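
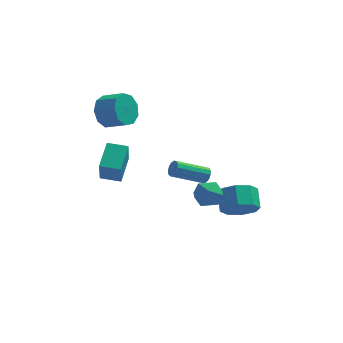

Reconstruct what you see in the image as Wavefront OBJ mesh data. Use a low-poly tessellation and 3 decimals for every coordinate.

v -4.46 -2.67 0.574
v -4.437 -3.298 1.914
v -4.153 -1.265 1.227
v -4.13 -1.892 2.567
v -3.43 -2.848 0.473
v -3.407 -3.475 1.813
v -3.123 -1.442 1.126
v -3.1 -2.07 2.466
v 0.657 -1.405 -0.708
v 1.405 -1.73 -0.985
v 0.075 -2.67 -0.795
v 0.823 -2.995 -1.072
v 0.747 -2.722 -0.258
v 1.107 -1.94 -0.204
v 0.373 -2.46 -1.576
v 0.733 -1.678 -1.522
v 1.23 -2.382 -1.521
v 1.461 -2.544 -0.707
v 0.019 -1.856 -1.073
v 0.25 -2.018 -0.259
v 0.619 3.559 -3.813
v 0.79 3.753 -3.374
v -0.907 3.296 -2.508
v -1.079 3.101 -2.947
v 0.661 3.969 -3.513
v -1.037 3.512 -2.647
v 0.519 4.054 -3.748
v -1.179 3.597 -2.882
v 0.408 3.982 -4.003
v -1.29 3.525 -3.137
v 0.364 3.776 -4.198
v -1.334 3.318 -3.332
v 0.401 3.5 -4.27
v -1.297 3.043 -3.405
v 0.508 3.243 -4.198
v -1.19 2.786 -3.332
v 0.649 3.086 -4.003
v -1.049 2.629 -3.137
v 0.781 3.08 -3.748
v -0.917 2.622 -2.882
v 0.862 3.225 -3.514
v -0.836 2.767 -2.648
v 0.865 3.476 -3.374
v -0.833 3.019 -2.508
v -4.446 3.156 1.349
v -3.876 3.556 0.618
v -2.823 3.045 1.16
v -3.394 2.644 1.891
v -3.931 4 1.145
v -2.878 3.488 1.687
v -4.227 4.049 1.767
v -3.174 3.537 2.309
v -4.626 3.68 2.194
v -3.573 3.168 2.735
v -4.941 3.066 2.225
v -3.888 2.554 2.767
v -5.024 2.494 1.847
v -3.971 1.982 2.388
v -4.837 2.232 1.235
v -3.784 1.72 1.777
v -4.467 2.402 0.677
v -3.415 1.89 1.219
v -4.088 2.925 0.434
v -3.035 2.413 0.975
v 2.305 -1.564 -2.53
v 3.293 -1.558 -2.374
v 3.182 -0.55 -1.714
v 2.195 -0.556 -1.87
v 3.093 -1.169 -3.002
v 2.983 -0.161 -2.342
v 2.432 -1.011 -3.353
v 2.322 -0.003 -2.694
v 1.697 -1.177 -3.223
v 1.586 -0.169 -2.563
v 1.318 -1.57 -2.686
v 1.207 -0.562 -2.026
v 1.517 -1.959 -2.058
v 1.407 -0.951 -1.398
v 2.178 -2.117 -1.706
v 2.068 -1.109 -1.047
v 2.914 -1.951 -1.837
v 2.803 -0.943 -1.177
f 2 4 1
f 5 2 1
f 1 4 3
f 3 5 1
f 2 8 4
f 6 2 5
f 6 8 2
f 4 8 3
f 7 5 3
f 3 8 7
f 7 6 5
f 8 6 7
f 9 20 14
f 9 14 10
f 9 10 16
f 9 16 19
f 9 19 20
f 10 14 18
f 14 20 13
f 20 19 11
f 19 16 15
f 16 10 17
f 12 18 13
f 12 13 11
f 12 11 15
f 12 15 17
f 12 17 18
f 13 18 14
f 11 13 20
f 15 11 19
f 17 15 16
f 18 17 10
f 22 21 25
f 22 25 23
f 23 25 26
f 23 26 24
f 25 21 27
f 25 27 26
f 26 27 28
f 26 28 24
f 27 21 29
f 27 29 28
f 28 29 30
f 28 30 24
f 29 21 31
f 29 31 30
f 30 31 32
f 30 32 24
f 31 21 33
f 31 33 32
f 32 33 34
f 32 34 24
f 33 21 35
f 33 35 34
f 34 35 36
f 34 36 24
f 35 21 37
f 35 37 36
f 36 37 38
f 36 38 24
f 37 21 39
f 37 39 38
f 38 39 40
f 38 40 24
f 39 21 41
f 39 41 40
f 40 41 42
f 40 42 24
f 41 21 43
f 41 43 42
f 42 43 44
f 42 44 24
f 43 21 22
f 43 22 44
f 44 22 23
f 44 23 24
f 46 45 49
f 46 49 47
f 47 49 50
f 47 50 48
f 49 45 51
f 49 51 50
f 50 51 52
f 50 52 48
f 51 45 53
f 51 53 52
f 52 53 54
f 52 54 48
f 53 45 55
f 53 55 54
f 54 55 56
f 54 56 48
f 55 45 57
f 55 57 56
f 56 57 58
f 56 58 48
f 57 45 59
f 57 59 58
f 58 59 60
f 58 60 48
f 59 45 61
f 59 61 60
f 60 61 62
f 60 62 48
f 61 45 63
f 61 63 62
f 62 63 64
f 62 64 48
f 63 45 46
f 63 46 64
f 64 46 47
f 64 47 48
f 66 65 69
f 66 69 67
f 67 69 70
f 67 70 68
f 69 65 71
f 69 71 70
f 70 71 72
f 70 72 68
f 71 65 73
f 71 73 72
f 72 73 74
f 72 74 68
f 73 65 75
f 73 75 74
f 74 75 76
f 74 76 68
f 75 65 77
f 75 77 76
f 76 77 78
f 76 78 68
f 77 65 79
f 77 79 78
f 78 79 80
f 78 80 68
f 79 65 81
f 79 81 80
f 80 81 82
f 80 82 68
f 81 65 66
f 81 66 82
f 82 66 67
f 82 67 68



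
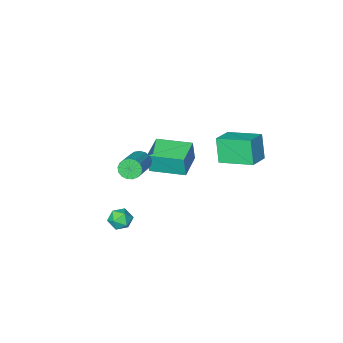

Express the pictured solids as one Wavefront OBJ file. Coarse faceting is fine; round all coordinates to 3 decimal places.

v 0.817 -0.258 -0.991
v 1.194 -0.195 -0.555
v 0.043 -1.042 -0.209
v 0.952 0.068 -0.53
v 0.658 0.206 -0.682
v 0.425 0.168 -0.951
v 0.341 -0.034 -1.236
v 0.439 -0.321 -1.427
v 0.682 -0.584 -1.451
v 0.975 -0.723 -1.3
v 1.208 -0.684 -1.03
v 1.292 -0.482 -0.745
v 3.197 1.363 -2.243
v 3.745 1.69 -2.313
v 3.715 0.47 -2.347
v 4.263 0.797 -2.417
v 3.965 0.788 -1.849
v 3.644 1.339 -1.785
v 3.816 0.821 -2.875
v 3.495 1.372 -2.811
v 4.127 1.354 -2.703
v 4.219 1.334 -2.069
v 3.241 0.826 -2.591
v 3.333 0.806 -1.957
v -1.821 1.611 0.162
v -1.986 1.092 1.441
v -2.769 3.023 0.612
v -2.935 2.505 1.891
v -0.845 2.155 0.509
v -1.011 1.637 1.788
v -1.794 3.568 0.959
v -1.959 3.049 2.238
v 3.175 1.967 2.26
v 3.53 1.874 1.85
v 4.64 2.941 2.57
v 4.285 3.033 2.98
v 3.388 2.079 1.765
v 4.498 3.146 2.486
v 3.197 2.258 1.794
v 4.307 3.325 2.514
v 3.001 2.37 1.929
v 4.111 3.437 2.65
v 2.845 2.39 2.14
v 3.955 3.457 2.861
v 2.765 2.313 2.379
v 3.875 3.38 3.099
v 2.778 2.156 2.59
v 3.888 3.223 3.31
v 2.882 1.956 2.726
v 3.993 3.023 3.446
v 3.054 1.759 2.754
v 4.164 2.825 3.475
v 3.253 1.608 2.67
v 4.363 2.675 3.39
v 3.434 1.54 2.491
v 4.544 2.607 3.212
v 3.556 1.57 2.26
v 4.666 2.637 2.98
v 3.59 1.69 2.028
v 4.701 2.757 2.749
v -0.051 1.371 0.613
v 0.05 1.344 1.718
v 0.996 2.312 0.54
v 1.097 2.285 1.645
v 1.103 0.075 0.475
v 1.204 0.048 1.58
v 2.15 1.016 0.402
v 2.251 0.989 1.507
f 2 1 4
f 2 4 3
f 4 1 5
f 4 5 3
f 5 1 6
f 5 6 3
f 6 1 7
f 6 7 3
f 7 1 8
f 7 8 3
f 8 1 9
f 8 9 3
f 9 1 10
f 9 10 3
f 10 1 11
f 10 11 3
f 11 1 12
f 11 12 3
f 12 1 2
f 12 2 3
f 13 24 18
f 13 18 14
f 13 14 20
f 13 20 23
f 13 23 24
f 14 18 22
f 18 24 17
f 24 23 15
f 23 20 19
f 20 14 21
f 16 22 17
f 16 17 15
f 16 15 19
f 16 19 21
f 16 21 22
f 17 22 18
f 15 17 24
f 19 15 23
f 21 19 20
f 22 21 14
f 26 28 25
f 29 26 25
f 25 28 27
f 27 29 25
f 26 32 28
f 30 26 29
f 30 32 26
f 28 32 27
f 31 29 27
f 27 32 31
f 31 30 29
f 32 30 31
f 34 33 37
f 34 37 35
f 35 37 38
f 35 38 36
f 37 33 39
f 37 39 38
f 38 39 40
f 38 40 36
f 39 33 41
f 39 41 40
f 40 41 42
f 40 42 36
f 41 33 43
f 41 43 42
f 42 43 44
f 42 44 36
f 43 33 45
f 43 45 44
f 44 45 46
f 44 46 36
f 45 33 47
f 45 47 46
f 46 47 48
f 46 48 36
f 47 33 49
f 47 49 48
f 48 49 50
f 48 50 36
f 49 33 51
f 49 51 50
f 50 51 52
f 50 52 36
f 51 33 53
f 51 53 52
f 52 53 54
f 52 54 36
f 53 33 55
f 53 55 54
f 54 55 56
f 54 56 36
f 55 33 57
f 55 57 56
f 56 57 58
f 56 58 36
f 57 33 59
f 57 59 58
f 58 59 60
f 58 60 36
f 59 33 34
f 59 34 60
f 60 34 35
f 60 35 36
f 62 64 61
f 65 62 61
f 61 64 63
f 63 65 61
f 62 68 64
f 66 62 65
f 66 68 62
f 64 68 63
f 67 65 63
f 63 68 67
f 67 66 65
f 68 66 67



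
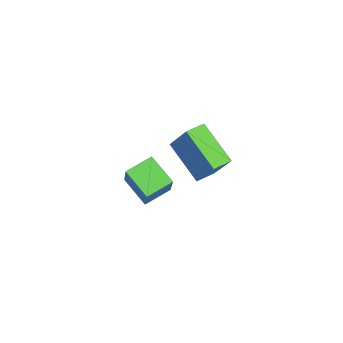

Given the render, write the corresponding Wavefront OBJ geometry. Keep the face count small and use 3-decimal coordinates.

v -2.939 -4.08 -3.165
v -3.699 -3.014 -2.763
v -1.958 -3.086 -3.946
v -2.718 -2.02 -3.543
v -1.702 -3.88 -1.357
v -2.462 -2.814 -0.954
v -0.721 -2.886 -2.137
v -1.481 -1.82 -1.735
v 0.046 0.02 0.492
v -1.297 -1.196 1.65
v 0.682 0.751 1.997
v -0.661 -0.465 3.155
v 0.721 -0.675 0.545
v -0.622 -1.891 1.703
v 1.357 0.056 2.05
v 0.014 -1.16 3.208
f 2 4 1
f 5 2 1
f 1 4 3
f 3 5 1
f 2 8 4
f 6 2 5
f 6 8 2
f 4 8 3
f 7 5 3
f 3 8 7
f 7 6 5
f 8 6 7
f 10 12 9
f 13 10 9
f 9 12 11
f 11 13 9
f 10 16 12
f 14 10 13
f 14 16 10
f 12 16 11
f 15 13 11
f 11 16 15
f 15 14 13
f 16 14 15



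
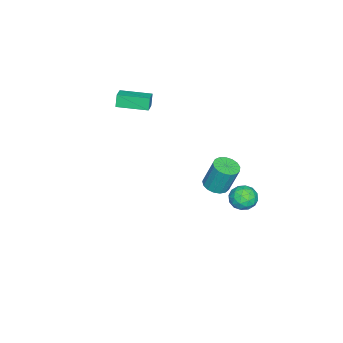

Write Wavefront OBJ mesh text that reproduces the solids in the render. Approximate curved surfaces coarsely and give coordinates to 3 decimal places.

v -1.821 4.585 -2.11
v -1.054 4.219 -2.173
v -2.406 3.341 -2.007
v -1.639 2.975 -2.07
v -1.842 3.42 -1.373
v -1.481 4.189 -1.437
v -1.979 3.371 -2.743
v -1.618 4.14 -2.807
v -1.152 3.469 -2.565
v -1.067 3.499 -1.718
v -2.393 4.061 -2.462
v -2.308 4.091 -1.615
v -1.386 4.511 -2.151
v -2.074 3.049 -2.029
v -2.193 3.31 -1.62
v -1.742 3.096 -1.657
v -1.637 4.493 -1.717
v -1.186 4.278 -1.755
v -1.649 3.809 -1.285
v -2.274 3.282 -2.425
v -1.823 3.067 -2.463
v -1.718 4.464 -2.523
v -1.267 4.25 -2.56
v -1.811 3.751 -2.895
v -0.993 3.855 -2.418
v -1.337 3.124 -2.358
v -1.537 3.357 -2.753
v -1.325 3.809 -2.791
v -0.943 3.873 -1.92
v -1.287 3.142 -1.86
v -1.406 3.404 -1.45
v -1.194 3.855 -1.487
v -1.001 3.432 -2.151
v -2.173 4.418 -2.32
v -2.517 3.687 -2.26
v -2.266 3.705 -2.693
v -2.054 4.156 -2.73
v -2.123 4.436 -1.822
v -2.467 3.705 -1.762
v -2.135 3.751 -1.389
v -1.923 4.203 -1.427
v -2.459 4.128 -2.029
v 2.13 3.643 2.036
v 2.83 3.452 2.119
v 2.79 4.007 3.746
v 2.09 4.197 3.664
v 2.846 3.782 2.006
v 2.806 4.337 3.634
v 2.698 4.081 1.901
v 2.658 4.636 3.528
v 2.42 4.279 1.826
v 2.38 4.834 3.454
v 2.076 4.331 1.8
v 2.035 4.886 3.428
v 1.744 4.226 1.828
v 1.703 4.781 3.455
v 1.5 3.987 1.903
v 1.46 4.541 3.531
v 1.401 3.669 2.009
v 1.361 4.224 3.637
v 1.469 3.345 2.121
v 1.429 3.9 3.749
v 1.688 3.089 2.214
v 1.648 3.644 3.841
v 2.009 2.96 2.266
v 1.969 3.515 3.893
v 2.357 2.988 2.265
v 2.317 3.542 3.893
v 2.654 3.165 2.212
v 2.613 3.72 3.839
v -2.952 -3.984 2.683
v -3.212 -4.01 3.481
v -3.356 -2.221 2.609
v -3.617 -2.248 3.407
v -2.083 -3.772 2.973
v -2.344 -3.799 3.771
v -2.488 -2.01 2.899
v -2.748 -2.036 3.697
f 1 38 17
f 38 12 41
f 17 41 6
f 38 41 17
f 1 17 13
f 17 6 18
f 13 18 2
f 17 18 13
f 1 13 22
f 13 2 23
f 22 23 8
f 13 23 22
f 1 22 34
f 22 8 37
f 34 37 11
f 22 37 34
f 1 34 38
f 34 11 42
f 38 42 12
f 34 42 38
f 2 18 29
f 18 6 32
f 29 32 10
f 18 32 29
f 6 41 19
f 41 12 40
f 19 40 5
f 41 40 19
f 12 42 39
f 42 11 35
f 39 35 3
f 42 35 39
f 11 37 36
f 37 8 24
f 36 24 7
f 37 24 36
f 8 23 28
f 23 2 25
f 28 25 9
f 23 25 28
f 4 30 16
f 30 10 31
f 16 31 5
f 30 31 16
f 4 16 14
f 16 5 15
f 14 15 3
f 16 15 14
f 4 14 21
f 14 3 20
f 21 20 7
f 14 20 21
f 4 21 26
f 21 7 27
f 26 27 9
f 21 27 26
f 4 26 30
f 26 9 33
f 30 33 10
f 26 33 30
f 5 31 19
f 31 10 32
f 19 32 6
f 31 32 19
f 3 15 39
f 15 5 40
f 39 40 12
f 15 40 39
f 7 20 36
f 20 3 35
f 36 35 11
f 20 35 36
f 9 27 28
f 27 7 24
f 28 24 8
f 27 24 28
f 10 33 29
f 33 9 25
f 29 25 2
f 33 25 29
f 44 43 47
f 44 47 45
f 45 47 48
f 45 48 46
f 47 43 49
f 47 49 48
f 48 49 50
f 48 50 46
f 49 43 51
f 49 51 50
f 50 51 52
f 50 52 46
f 51 43 53
f 51 53 52
f 52 53 54
f 52 54 46
f 53 43 55
f 53 55 54
f 54 55 56
f 54 56 46
f 55 43 57
f 55 57 56
f 56 57 58
f 56 58 46
f 57 43 59
f 57 59 58
f 58 59 60
f 58 60 46
f 59 43 61
f 59 61 60
f 60 61 62
f 60 62 46
f 61 43 63
f 61 63 62
f 62 63 64
f 62 64 46
f 63 43 65
f 63 65 64
f 64 65 66
f 64 66 46
f 65 43 67
f 65 67 66
f 66 67 68
f 66 68 46
f 67 43 69
f 67 69 68
f 68 69 70
f 68 70 46
f 69 43 44
f 69 44 70
f 70 44 45
f 70 45 46
f 72 74 71
f 75 72 71
f 71 74 73
f 73 75 71
f 72 78 74
f 76 72 75
f 76 78 72
f 74 78 73
f 77 75 73
f 73 78 77
f 77 76 75
f 78 76 77



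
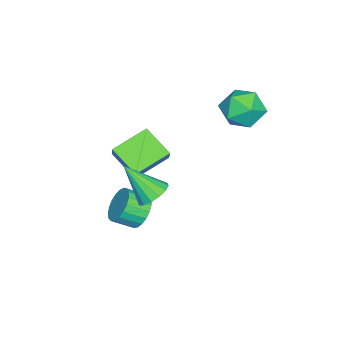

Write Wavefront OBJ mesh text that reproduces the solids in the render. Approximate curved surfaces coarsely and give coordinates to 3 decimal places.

v -3.333 4.304 3.586
v -2.397 3.792 2.973
v -3.883 2.508 4.247
v -2.947 1.996 3.634
v -2.725 2.709 4.611
v -2.385 3.819 4.203
v -3.895 2.481 3.017
v -3.555 3.591 2.609
v -2.745 2.665 2.621
v -2.022 2.806 3.606
v -4.258 3.494 3.614
v -3.535 3.635 4.599
v -0.788 -2.532 0.428
v -2.302 -1.402 1.141
v -0.165 -1.11 -0.503
v -1.679 0.02 0.21
v -0.121 -2.22 1.35
v -1.635 -1.09 2.063
v 0.502 -0.798 0.419
v -1.012 0.332 1.132
v 0.567 -0.523 -2.169
v 1.464 -0.116 -2.26
v 1.951 -1.049 -1.643
v 1.053 -1.457 -1.551
v 1.331 0.048 -1.907
v 1.818 -0.885 -1.29
v 1.066 0.114 -1.599
v 1.553 -0.819 -0.982
v 0.715 0.069 -1.389
v 1.202 -0.864 -0.772
v 0.338 -0.078 -1.314
v 0.825 -1.011 -0.697
v 0 -0.302 -1.387
v 0.487 -1.235 -0.77
v -0.239 -0.565 -1.595
v 0.247 -1.498 -0.978
v -0.34 -0.82 -1.902
v 0.147 -1.753 -1.285
v -0.283 -1.024 -2.255
v 0.204 -1.957 -1.638
v -0.08 -1.141 -2.593
v 0.407 -2.075 -1.976
v 0.235 -1.152 -2.858
v 0.722 -2.085 -2.241
v 0.608 -1.054 -3.003
v 1.094 -1.987 -2.386
v 0.973 -0.864 -3.004
v 1.46 -1.797 -2.387
v 1.268 -0.615 -2.861
v 1.755 -1.549 -2.244
v 1.442 -0.351 -2.598
v 1.929 -1.284 -1.981
v 2.673 0.955 1.252
v 3.541 0.859 1.149
v 2.707 -0.455 2.848
v 3.495 1.198 1.449
v 3.229 1.472 1.697
v 2.813 1.608 1.826
v 2.36 1.568 1.801
v 1.991 1.364 1.629
v 1.804 1.051 1.356
v 1.85 0.712 1.055
v 2.117 0.438 0.807
v 2.532 0.303 0.679
v 2.985 0.342 0.704
v 3.355 0.546 0.876
f 1 12 6
f 1 6 2
f 1 2 8
f 1 8 11
f 1 11 12
f 2 6 10
f 6 12 5
f 12 11 3
f 11 8 7
f 8 2 9
f 4 10 5
f 4 5 3
f 4 3 7
f 4 7 9
f 4 9 10
f 5 10 6
f 3 5 12
f 7 3 11
f 9 7 8
f 10 9 2
f 14 16 13
f 17 14 13
f 13 16 15
f 15 17 13
f 14 20 16
f 18 14 17
f 18 20 14
f 16 20 15
f 19 17 15
f 15 20 19
f 19 18 17
f 20 18 19
f 22 21 25
f 22 25 23
f 23 25 26
f 23 26 24
f 25 21 27
f 25 27 26
f 26 27 28
f 26 28 24
f 27 21 29
f 27 29 28
f 28 29 30
f 28 30 24
f 29 21 31
f 29 31 30
f 30 31 32
f 30 32 24
f 31 21 33
f 31 33 32
f 32 33 34
f 32 34 24
f 33 21 35
f 33 35 34
f 34 35 36
f 34 36 24
f 35 21 37
f 35 37 36
f 36 37 38
f 36 38 24
f 37 21 39
f 37 39 38
f 38 39 40
f 38 40 24
f 39 21 41
f 39 41 40
f 40 41 42
f 40 42 24
f 41 21 43
f 41 43 42
f 42 43 44
f 42 44 24
f 43 21 45
f 43 45 44
f 44 45 46
f 44 46 24
f 45 21 47
f 45 47 46
f 46 47 48
f 46 48 24
f 47 21 49
f 47 49 48
f 48 49 50
f 48 50 24
f 49 21 51
f 49 51 50
f 50 51 52
f 50 52 24
f 51 21 22
f 51 22 52
f 52 22 23
f 52 23 24
f 54 53 56
f 54 56 55
f 56 53 57
f 56 57 55
f 57 53 58
f 57 58 55
f 58 53 59
f 58 59 55
f 59 53 60
f 59 60 55
f 60 53 61
f 60 61 55
f 61 53 62
f 61 62 55
f 62 53 63
f 62 63 55
f 63 53 64
f 63 64 55
f 64 53 65
f 64 65 55
f 65 53 66
f 65 66 55
f 66 53 54
f 66 54 55



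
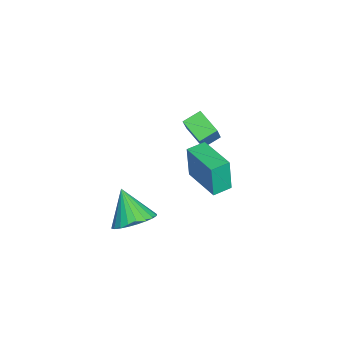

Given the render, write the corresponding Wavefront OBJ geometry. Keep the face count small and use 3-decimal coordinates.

v 2.184 -2.673 -0.238
v 2.861 -3.429 -0.134
v 1.276 -3.307 1.078
v 3.016 -3.152 0.106
v 3.045 -2.802 0.294
v 2.942 -2.433 0.4
v 2.724 -2.1 0.41
v 2.424 -1.855 0.321
v 2.087 -1.734 0.147
v 1.765 -1.756 -0.086
v 1.507 -1.918 -0.342
v 1.352 -2.195 -0.582
v 1.323 -2.544 -0.77
v 1.426 -2.914 -0.877
v 1.644 -3.247 -0.886
v 1.944 -3.492 -0.797
v 2.281 -3.613 -0.623
v 2.603 -3.591 -0.39
v -0.075 -0.548 0.986
v -0.131 -0.658 2.682
v -0.633 0.171 1.014
v -0.689 0.061 2.71
v 1.409 0.599 1.11
v 1.353 0.489 2.806
v 0.851 1.318 1.138
v 0.795 1.208 2.834
v -2.842 -0.149 0.184
v -3.683 -0.954 0.716
v -3.31 0.588 0.558
v -4.151 -0.217 1.091
v -1.849 -0.243 1.609
v -2.69 -1.048 2.142
v -2.317 0.494 1.984
v -3.158 -0.311 2.516
f 2 1 4
f 2 4 3
f 4 1 5
f 4 5 3
f 5 1 6
f 5 6 3
f 6 1 7
f 6 7 3
f 7 1 8
f 7 8 3
f 8 1 9
f 8 9 3
f 9 1 10
f 9 10 3
f 10 1 11
f 10 11 3
f 11 1 12
f 11 12 3
f 12 1 13
f 12 13 3
f 13 1 14
f 13 14 3
f 14 1 15
f 14 15 3
f 15 1 16
f 15 16 3
f 16 1 17
f 16 17 3
f 17 1 18
f 17 18 3
f 18 1 2
f 18 2 3
f 20 22 19
f 23 20 19
f 19 22 21
f 21 23 19
f 20 26 22
f 24 20 23
f 24 26 20
f 22 26 21
f 25 23 21
f 21 26 25
f 25 24 23
f 26 24 25
f 28 30 27
f 31 28 27
f 27 30 29
f 29 31 27
f 28 34 30
f 32 28 31
f 32 34 28
f 30 34 29
f 33 31 29
f 29 34 33
f 33 32 31
f 34 32 33



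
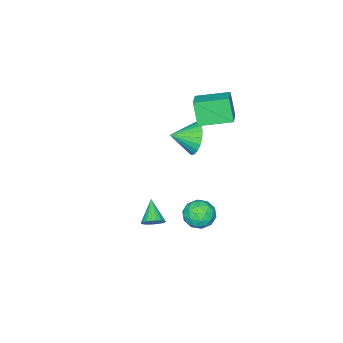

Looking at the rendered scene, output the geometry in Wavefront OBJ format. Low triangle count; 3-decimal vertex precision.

v -3.587 0.835 2.861
v -3.843 0.289 4.223
v -4.748 2.198 3.189
v -5.004 1.652 4.552
v -2.536 1.608 3.368
v -2.792 1.062 4.731
v -3.697 2.971 3.697
v -3.953 2.425 5.059
v -1.8 3.301 -2.057
v -1.13 3.304 -2.695
v -2.01 1.836 -2.285
v -1.34 1.839 -2.923
v -1.129 1.962 -2.031
v -0.999 2.868 -1.89
v -2.141 2.272 -3.09
v -2.011 3.178 -2.949
v -1.341 2.668 -3.334
v -0.716 2.477 -2.68
v -2.424 2.663 -2.3
v -1.799 2.472 -1.646
v -1.446 3.431 -2.356
v -1.694 1.709 -2.624
v -1.569 1.781 -2.099
v -1.176 1.783 -2.475
v -1.369 3.174 -1.883
v -0.976 3.176 -2.258
v -0.975 2.388 -1.868
v -2.164 1.964 -2.722
v -1.771 1.966 -3.097
v -1.964 3.357 -2.505
v -1.571 3.359 -2.881
v -2.165 2.752 -3.112
v -1.177 3.059 -3.107
v -1.301 2.198 -3.241
v -1.771 2.453 -3.339
v -1.695 2.985 -3.256
v -0.809 2.947 -2.722
v -0.933 2.086 -2.856
v -0.809 2.158 -2.332
v -0.732 2.69 -2.249
v -0.933 2.573 -3.098
v -2.207 3.054 -2.124
v -2.331 2.193 -2.258
v -2.408 2.45 -2.731
v -2.331 2.982 -2.648
v -1.839 2.942 -1.739
v -1.963 2.081 -1.873
v -1.445 2.155 -1.724
v -1.369 2.687 -1.641
v -2.207 2.567 -1.882
v -4.081 0.092 0.609
v -3.486 0.382 -0.205
v -3.059 -0.712 1.071
v -3.384 0.683 0.093
v -3.402 0.882 0.482
v -3.538 0.945 0.892
v -3.768 0.86 1.253
v -4.052 0.642 1.503
v -4.341 0.329 1.598
v -4.585 -0.025 1.523
v -4.742 -0.359 1.289
v -4.785 -0.615 0.938
v -4.706 -0.748 0.53
v -4.519 -0.737 0.136
v -4.256 -0.582 -0.177
v -3.963 -0.311 -0.353
v -3.691 0.03 -0.363
v 2.117 2.742 -0.493
v 2.461 2.261 -0.644
v 1.363 1.938 0.353
v 2.586 2.354 -0.444
v 2.63 2.515 -0.252
v 2.585 2.714 -0.102
v 2.46 2.918 -0.019
v 2.275 3.092 -0.019
v 2.063 3.206 -0.1
v 1.861 3.239 -0.249
v 1.703 3.187 -0.44
v 1.616 3.057 -0.64
v 1.616 2.873 -0.815
v 1.703 2.667 -0.934
v 1.862 2.474 -0.977
v 2.064 2.327 -0.936
v 2.276 2.252 -0.818
f 2 4 1
f 5 2 1
f 1 4 3
f 3 5 1
f 2 8 4
f 6 2 5
f 6 8 2
f 4 8 3
f 7 5 3
f 3 8 7
f 7 6 5
f 8 6 7
f 9 46 25
f 46 20 49
f 25 49 14
f 46 49 25
f 9 25 21
f 25 14 26
f 21 26 10
f 25 26 21
f 9 21 30
f 21 10 31
f 30 31 16
f 21 31 30
f 9 30 42
f 30 16 45
f 42 45 19
f 30 45 42
f 9 42 46
f 42 19 50
f 46 50 20
f 42 50 46
f 10 26 37
f 26 14 40
f 37 40 18
f 26 40 37
f 14 49 27
f 49 20 48
f 27 48 13
f 49 48 27
f 20 50 47
f 50 19 43
f 47 43 11
f 50 43 47
f 19 45 44
f 45 16 32
f 44 32 15
f 45 32 44
f 16 31 36
f 31 10 33
f 36 33 17
f 31 33 36
f 12 38 24
f 38 18 39
f 24 39 13
f 38 39 24
f 12 24 22
f 24 13 23
f 22 23 11
f 24 23 22
f 12 22 29
f 22 11 28
f 29 28 15
f 22 28 29
f 12 29 34
f 29 15 35
f 34 35 17
f 29 35 34
f 12 34 38
f 34 17 41
f 38 41 18
f 34 41 38
f 13 39 27
f 39 18 40
f 27 40 14
f 39 40 27
f 11 23 47
f 23 13 48
f 47 48 20
f 23 48 47
f 15 28 44
f 28 11 43
f 44 43 19
f 28 43 44
f 17 35 36
f 35 15 32
f 36 32 16
f 35 32 36
f 18 41 37
f 41 17 33
f 37 33 10
f 41 33 37
f 52 51 54
f 52 54 53
f 54 51 55
f 54 55 53
f 55 51 56
f 55 56 53
f 56 51 57
f 56 57 53
f 57 51 58
f 57 58 53
f 58 51 59
f 58 59 53
f 59 51 60
f 59 60 53
f 60 51 61
f 60 61 53
f 61 51 62
f 61 62 53
f 62 51 63
f 62 63 53
f 63 51 64
f 63 64 53
f 64 51 65
f 64 65 53
f 65 51 66
f 65 66 53
f 66 51 67
f 66 67 53
f 67 51 52
f 67 52 53
f 69 68 71
f 69 71 70
f 71 68 72
f 71 72 70
f 72 68 73
f 72 73 70
f 73 68 74
f 73 74 70
f 74 68 75
f 74 75 70
f 75 68 76
f 75 76 70
f 76 68 77
f 76 77 70
f 77 68 78
f 77 78 70
f 78 68 79
f 78 79 70
f 79 68 80
f 79 80 70
f 80 68 81
f 80 81 70
f 81 68 82
f 81 82 70
f 82 68 83
f 82 83 70
f 83 68 84
f 83 84 70
f 84 68 69
f 84 69 70



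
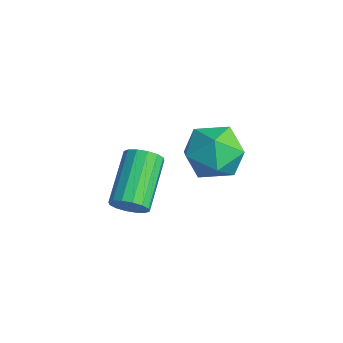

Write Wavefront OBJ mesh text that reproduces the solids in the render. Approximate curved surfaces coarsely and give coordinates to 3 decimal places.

v -0.616 -2.13 -0.255
v -0.241 -1.558 -0.448
v -1.629 -0.279 0.643
v -2.004 -0.85 0.835
v -0.491 -1.602 -0.714
v -1.879 -0.323 0.377
v -0.774 -1.788 -0.857
v -2.162 -0.509 0.234
v -1.015 -2.065 -0.839
v -2.403 -0.786 0.252
v -1.149 -2.359 -0.665
v -2.537 -1.08 0.426
v -1.14 -2.592 -0.38
v -2.528 -1.313 0.711
v -0.991 -2.701 -0.063
v -2.379 -1.422 1.028
v -0.741 -2.657 0.203
v -2.129 -1.378 1.294
v -0.458 -2.471 0.346
v -1.846 -1.192 1.437
v -0.217 -2.194 0.328
v -1.605 -0.915 1.419
v -0.083 -1.9 0.154
v -1.471 -0.621 1.245
v -0.092 -1.667 -0.131
v -1.48 -0.388 0.96
v -3.08 2.327 -0.104
v -2.262 2.619 0.797
v -1.718 1.081 -0.937
v -0.9 1.373 -0.036
v -1.921 0.703 0.239
v -2.762 1.473 0.753
v -1.218 2.227 -0.893
v -2.059 2.997 -0.379
v -1.111 2.557 0.309
v -1.546 1.615 1.009
v -2.434 2.085 -1.149
v -2.869 1.143 -0.449
f 2 1 5
f 2 5 3
f 3 5 6
f 3 6 4
f 5 1 7
f 5 7 6
f 6 7 8
f 6 8 4
f 7 1 9
f 7 9 8
f 8 9 10
f 8 10 4
f 9 1 11
f 9 11 10
f 10 11 12
f 10 12 4
f 11 1 13
f 11 13 12
f 12 13 14
f 12 14 4
f 13 1 15
f 13 15 14
f 14 15 16
f 14 16 4
f 15 1 17
f 15 17 16
f 16 17 18
f 16 18 4
f 17 1 19
f 17 19 18
f 18 19 20
f 18 20 4
f 19 1 21
f 19 21 20
f 20 21 22
f 20 22 4
f 21 1 23
f 21 23 22
f 22 23 24
f 22 24 4
f 23 1 25
f 23 25 24
f 24 25 26
f 24 26 4
f 25 1 2
f 25 2 26
f 26 2 3
f 26 3 4
f 27 38 32
f 27 32 28
f 27 28 34
f 27 34 37
f 27 37 38
f 28 32 36
f 32 38 31
f 38 37 29
f 37 34 33
f 34 28 35
f 30 36 31
f 30 31 29
f 30 29 33
f 30 33 35
f 30 35 36
f 31 36 32
f 29 31 38
f 33 29 37
f 35 33 34
f 36 35 28



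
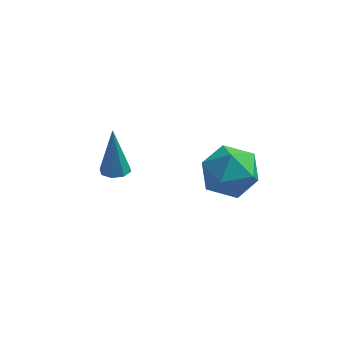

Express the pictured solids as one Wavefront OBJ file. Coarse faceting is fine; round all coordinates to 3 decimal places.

v -3.374 -1.609 0.145
v -3.019 -2.026 0.264
v -3.506 -1.191 2.015
v -2.818 -1.654 0.195
v -2.942 -1.256 0.097
v -3.32 -1.065 0.027
v -3.729 -1.192 0.027
v -3.93 -1.564 0.096
v -3.806 -1.963 0.194
v -3.429 -2.154 0.264
v 0.985 -2.554 2.208
v 1.686 -3.4 2.097
v -0.166 -3.62 3.063
v 0.535 -4.466 2.952
v 0.786 -3.626 3.623
v 1.497 -2.967 3.095
v 0.023 -4.053 2.065
v 0.734 -3.394 1.537
v 1.091 -4.326 2.008
v 1.563 -4.062 2.971
v -0.043 -2.958 2.189
v 0.429 -2.694 3.152
f 2 1 4
f 2 4 3
f 4 1 5
f 4 5 3
f 5 1 6
f 5 6 3
f 6 1 7
f 6 7 3
f 7 1 8
f 7 8 3
f 8 1 9
f 8 9 3
f 9 1 10
f 9 10 3
f 10 1 2
f 10 2 3
f 11 22 16
f 11 16 12
f 11 12 18
f 11 18 21
f 11 21 22
f 12 16 20
f 16 22 15
f 22 21 13
f 21 18 17
f 18 12 19
f 14 20 15
f 14 15 13
f 14 13 17
f 14 17 19
f 14 19 20
f 15 20 16
f 13 15 22
f 17 13 21
f 19 17 18
f 20 19 12



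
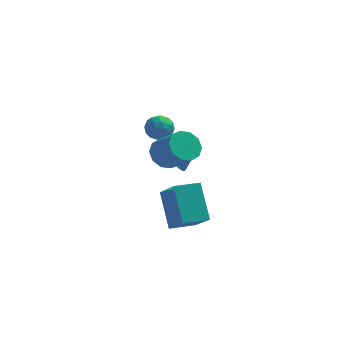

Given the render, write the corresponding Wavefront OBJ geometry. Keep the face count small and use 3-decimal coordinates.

v 0.444 0.057 -1.708
v 1.124 0.469 -2.037
v 2.135 -0.325 -0.941
v 1.456 -0.737 -0.612
v 0.928 0.765 -1.641
v 1.939 -0.029 -0.545
v 0.547 0.791 -1.271
v 1.559 -0.004 -0.175
v 0.127 0.536 -1.068
v 1.139 -0.258 0.028
v -0.172 0.099 -1.109
v 0.84 -0.696 -0.013
v -0.235 -0.355 -1.379
v 0.776 -1.149 -0.283
v -0.039 -0.651 -1.775
v 0.972 -1.445 -0.679
v 0.341 -0.676 -2.145
v 1.353 -1.471 -1.049
v 0.761 -0.422 -2.348
v 1.773 -1.216 -1.252
v 1.06 0.016 -2.307
v 2.072 -0.779 -1.211
v 0.983 -2.645 -4.861
v 1.769 -3.883 -3.561
v 0.405 -1.415 -3.339
v 1.191 -2.654 -2.039
v 2.089 -2.026 -4.941
v 2.875 -3.265 -3.641
v 1.511 -0.797 -3.419
v 2.297 -2.035 -2.119
v 0.753 1.123 -2.838
v 1.212 1.049 -3.4
v 1.747 1.397 -2.062
v 1.08 1.481 -3.384
v 0.823 1.775 -3.158
v 0.54 1.821 -2.811
v 0.337 1.6 -2.473
v 0.294 1.197 -2.275
v 0.426 0.766 -2.292
v 0.683 0.471 -2.517
v 0.966 0.425 -2.865
v 1.169 0.646 -3.202
v -0.601 3.544 -2.141
v 0.154 3.492 -2.116
v -0.694 2.468 -1.564
v 0.061 2.416 -1.539
v -0.297 2.937 -1.122
v -0.24 3.602 -1.479
v -0.3 2.358 -2.201
v -0.243 3.023 -2.558
v 0.34 2.76 -2.153
v 0.342 3.117 -1.486
v -0.882 2.843 -2.194
v -0.88 3.2 -1.527
v -0.215 3.613 -2.179
v -0.325 2.347 -1.501
v -0.535 2.653 -1.256
v -0.092 2.623 -1.241
v -0.447 3.677 -1.805
v -0.003 3.647 -1.79
v -0.268 3.32 -1.205
v -0.537 2.313 -1.89
v -0.093 2.283 -1.875
v -0.448 3.337 -2.439
v -0.005 3.307 -2.424
v -0.272 2.64 -2.475
v 0.338 3.152 -2.186
v 0.283 2.519 -1.847
v 0.071 2.485 -2.236
v 0.105 2.876 -2.446
v 0.339 3.362 -1.794
v 0.284 2.729 -1.454
v 0.073 3.035 -1.21
v 0.107 3.426 -1.419
v 0.448 2.931 -1.816
v -0.824 3.231 -2.226
v -0.879 2.598 -1.886
v -0.647 2.534 -2.261
v -0.613 2.925 -2.47
v -0.823 3.441 -1.833
v -0.878 2.808 -1.494
v -0.645 3.084 -1.234
v -0.611 3.475 -1.444
v -0.988 3.029 -1.864
f 2 1 5
f 2 5 3
f 3 5 6
f 3 6 4
f 5 1 7
f 5 7 6
f 6 7 8
f 6 8 4
f 7 1 9
f 7 9 8
f 8 9 10
f 8 10 4
f 9 1 11
f 9 11 10
f 10 11 12
f 10 12 4
f 11 1 13
f 11 13 12
f 12 13 14
f 12 14 4
f 13 1 15
f 13 15 14
f 14 15 16
f 14 16 4
f 15 1 17
f 15 17 16
f 16 17 18
f 16 18 4
f 17 1 19
f 17 19 18
f 18 19 20
f 18 20 4
f 19 1 21
f 19 21 20
f 20 21 22
f 20 22 4
f 21 1 2
f 21 2 22
f 22 2 3
f 22 3 4
f 24 26 23
f 27 24 23
f 23 26 25
f 25 27 23
f 24 30 26
f 28 24 27
f 28 30 24
f 26 30 25
f 29 27 25
f 25 30 29
f 29 28 27
f 30 28 29
f 32 31 34
f 32 34 33
f 34 31 35
f 34 35 33
f 35 31 36
f 35 36 33
f 36 31 37
f 36 37 33
f 37 31 38
f 37 38 33
f 38 31 39
f 38 39 33
f 39 31 40
f 39 40 33
f 40 31 41
f 40 41 33
f 41 31 42
f 41 42 33
f 42 31 32
f 42 32 33
f 43 80 59
f 80 54 83
f 59 83 48
f 80 83 59
f 43 59 55
f 59 48 60
f 55 60 44
f 59 60 55
f 43 55 64
f 55 44 65
f 64 65 50
f 55 65 64
f 43 64 76
f 64 50 79
f 76 79 53
f 64 79 76
f 43 76 80
f 76 53 84
f 80 84 54
f 76 84 80
f 44 60 71
f 60 48 74
f 71 74 52
f 60 74 71
f 48 83 61
f 83 54 82
f 61 82 47
f 83 82 61
f 54 84 81
f 84 53 77
f 81 77 45
f 84 77 81
f 53 79 78
f 79 50 66
f 78 66 49
f 79 66 78
f 50 65 70
f 65 44 67
f 70 67 51
f 65 67 70
f 46 72 58
f 72 52 73
f 58 73 47
f 72 73 58
f 46 58 56
f 58 47 57
f 56 57 45
f 58 57 56
f 46 56 63
f 56 45 62
f 63 62 49
f 56 62 63
f 46 63 68
f 63 49 69
f 68 69 51
f 63 69 68
f 46 68 72
f 68 51 75
f 72 75 52
f 68 75 72
f 47 73 61
f 73 52 74
f 61 74 48
f 73 74 61
f 45 57 81
f 57 47 82
f 81 82 54
f 57 82 81
f 49 62 78
f 62 45 77
f 78 77 53
f 62 77 78
f 51 69 70
f 69 49 66
f 70 66 50
f 69 66 70
f 52 75 71
f 75 51 67
f 71 67 44
f 75 67 71



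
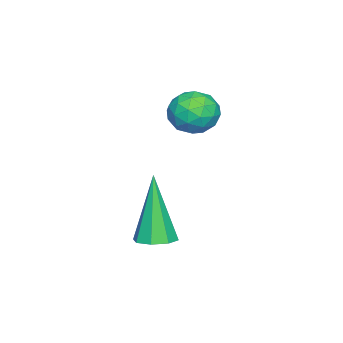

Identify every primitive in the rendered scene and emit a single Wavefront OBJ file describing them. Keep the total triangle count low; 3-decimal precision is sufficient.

v -1.29 4.27 -0.251
v -0.607 3.979 -0.102
v -1.733 3.141 -0.418
v -1.05 2.85 -0.269
v -1.45 3.179 0.283
v -1.176 3.877 0.386
v -1.164 3.243 -0.906
v -0.89 3.941 -0.803
v -0.529 3.345 -0.507
v -0.706 3.305 0.228
v -1.634 3.815 -0.748
v -1.811 3.775 -0.013
v -0.909 4.224 -0.161
v -1.431 2.896 -0.359
v -1.666 3.089 -0.034
v -1.264 2.919 0.054
v -1.244 4.164 0.125
v -0.842 3.993 0.213
v -1.338 3.522 0.439
v -1.498 3.127 -0.733
v -1.096 2.956 -0.645
v -1.076 4.201 -0.574
v -0.674 4.031 -0.486
v -1.002 3.598 -0.959
v -0.462 3.68 -0.312
v -0.723 3.016 -0.411
v -0.79 3.247 -0.785
v -0.628 3.657 -0.724
v -0.566 3.657 0.12
v -0.827 2.993 0.021
v -1.062 3.186 0.346
v -0.901 3.597 0.407
v -0.52 3.284 -0.118
v -1.513 4.127 -0.541
v -1.774 3.463 -0.64
v -1.439 3.523 -0.927
v -1.278 3.934 -0.866
v -1.617 4.104 -0.109
v -1.878 3.44 -0.208
v -1.712 3.463 0.204
v -1.55 3.873 0.265
v -1.82 3.836 -0.402
v 1.332 3.565 -3.722
v 1.889 3.677 -3.564
v 0.808 3.275 -1.678
v 1.635 4.049 -3.576
v 1.203 4.138 -3.674
v 0.847 3.891 -3.8
v 0.775 3.453 -3.881
v 1.029 3.08 -3.868
v 1.461 2.991 -3.77
v 1.817 3.238 -3.644
f 1 38 17
f 38 12 41
f 17 41 6
f 38 41 17
f 1 17 13
f 17 6 18
f 13 18 2
f 17 18 13
f 1 13 22
f 13 2 23
f 22 23 8
f 13 23 22
f 1 22 34
f 22 8 37
f 34 37 11
f 22 37 34
f 1 34 38
f 34 11 42
f 38 42 12
f 34 42 38
f 2 18 29
f 18 6 32
f 29 32 10
f 18 32 29
f 6 41 19
f 41 12 40
f 19 40 5
f 41 40 19
f 12 42 39
f 42 11 35
f 39 35 3
f 42 35 39
f 11 37 36
f 37 8 24
f 36 24 7
f 37 24 36
f 8 23 28
f 23 2 25
f 28 25 9
f 23 25 28
f 4 30 16
f 30 10 31
f 16 31 5
f 30 31 16
f 4 16 14
f 16 5 15
f 14 15 3
f 16 15 14
f 4 14 21
f 14 3 20
f 21 20 7
f 14 20 21
f 4 21 26
f 21 7 27
f 26 27 9
f 21 27 26
f 4 26 30
f 26 9 33
f 30 33 10
f 26 33 30
f 5 31 19
f 31 10 32
f 19 32 6
f 31 32 19
f 3 15 39
f 15 5 40
f 39 40 12
f 15 40 39
f 7 20 36
f 20 3 35
f 36 35 11
f 20 35 36
f 9 27 28
f 27 7 24
f 28 24 8
f 27 24 28
f 10 33 29
f 33 9 25
f 29 25 2
f 33 25 29
f 44 43 46
f 44 46 45
f 46 43 47
f 46 47 45
f 47 43 48
f 47 48 45
f 48 43 49
f 48 49 45
f 49 43 50
f 49 50 45
f 50 43 51
f 50 51 45
f 51 43 52
f 51 52 45
f 52 43 44
f 52 44 45



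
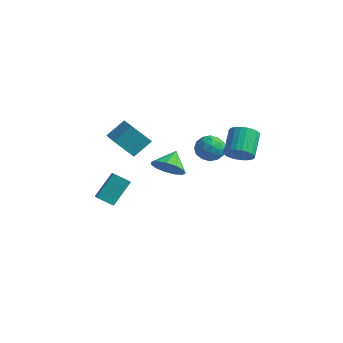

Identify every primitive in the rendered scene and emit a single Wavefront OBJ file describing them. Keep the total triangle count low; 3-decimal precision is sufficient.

v 4.21 -1.198 1.722
v 5.035 -1.119 2.073
v 4.475 0.217 3.09
v 3.65 0.138 2.738
v 5.056 -0.902 1.798
v 4.496 0.435 2.815
v 4.949 -0.729 1.512
v 4.389 0.607 2.529
v 4.729 -0.627 1.258
v 4.169 0.709 2.275
v 4.43 -0.613 1.074
v 3.87 0.723 2.091
v 4.098 -0.688 0.989
v 3.537 0.648 2.006
v 3.782 -0.84 1.015
v 3.222 0.496 2.032
v 3.532 -1.047 1.149
v 2.972 0.289 2.166
v 3.385 -1.277 1.37
v 2.825 0.059 2.387
v 3.364 -1.495 1.645
v 2.804 -0.158 2.662
v 3.471 -1.667 1.931
v 2.911 -0.331 2.948
v 3.691 -1.769 2.185
v 3.131 -0.433 3.202
v 3.99 -1.783 2.369
v 3.43 -0.447 3.386
v 4.323 -1.708 2.454
v 3.762 -0.372 3.471
v 4.638 -1.556 2.428
v 4.078 -0.22 3.445
v 4.888 -1.349 2.294
v 4.328 -0.013 3.311
v 0.088 1.087 0.558
v 0.542 1.797 0.042
v 0.978 -0.017 -0.182
v 1.432 0.693 -0.698
v 1.589 0.611 0.275
v 1.039 1.294 0.732
v 0.481 0.486 -0.872
v -0.069 1.169 -0.415
v 0.784 1.426 -0.841
v 1.469 1.504 -0.133
v 0.051 0.276 -0.007
v 0.736 0.354 0.701
v 0.237 1.539 0.365
v 1.283 0.241 -0.505
v 1.375 0.193 0.067
v 1.642 0.611 -0.236
v 0.529 1.243 0.77
v 0.796 1.661 0.467
v 1.411 0.963 0.604
v 0.724 0.119 -0.607
v 0.991 0.537 -0.91
v -0.122 1.169 0.096
v 0.145 1.587 -0.207
v 0.109 0.817 -0.744
v 0.646 1.739 -0.458
v 1.169 1.09 -0.892
v 0.61 0.968 -0.995
v 0.287 1.369 -0.726
v 1.049 1.784 -0.041
v 1.572 1.135 -0.476
v 1.664 1.087 0.096
v 1.341 1.488 0.364
v 1.191 1.566 -0.561
v -0.052 0.645 0.336
v 0.471 -0.004 -0.099
v 0.179 0.292 -0.504
v -0.144 0.693 -0.236
v 0.351 0.69 0.752
v 0.874 0.041 0.318
v 1.233 0.411 0.586
v 0.91 0.812 0.855
v 0.329 0.214 0.421
v -1.533 -5.284 2.791
v -1.062 -4.224 3.693
v -2.858 -4.283 2.305
v -2.387 -3.222 3.207
v -0.613 -4.658 1.573
v -0.142 -3.597 2.475
v -1.938 -3.656 1.087
v -1.467 -2.596 1.989
v -3.706 -2.819 -4.727
v -4.641 -3.252 -4.152
v -3.459 -1.465 -3.303
v -4.394 -1.899 -2.728
v -2.966 -3.601 -4.112
v -3.901 -4.035 -3.537
v -2.719 -2.248 -2.688
v -3.654 -2.681 -2.113
v -0.571 -1.467 -1.059
v 0.007 -0.849 -1.746
v -0.789 -0.353 -0.241
v -0.575 -0.823 -1.938
v -1.157 -1.001 -1.851
v -1.552 -1.327 -1.512
v -1.635 -1.698 -1.03
v -1.381 -1.995 -0.557
v -0.869 -2.125 -0.243
v -0.263 -2.046 -0.189
v 0.246 -1.783 -0.41
v 0.496 -1.42 -0.838
v 0.407 -1.072 -1.336
f 2 1 5
f 2 5 3
f 3 5 6
f 3 6 4
f 5 1 7
f 5 7 6
f 6 7 8
f 6 8 4
f 7 1 9
f 7 9 8
f 8 9 10
f 8 10 4
f 9 1 11
f 9 11 10
f 10 11 12
f 10 12 4
f 11 1 13
f 11 13 12
f 12 13 14
f 12 14 4
f 13 1 15
f 13 15 14
f 14 15 16
f 14 16 4
f 15 1 17
f 15 17 16
f 16 17 18
f 16 18 4
f 17 1 19
f 17 19 18
f 18 19 20
f 18 20 4
f 19 1 21
f 19 21 20
f 20 21 22
f 20 22 4
f 21 1 23
f 21 23 22
f 22 23 24
f 22 24 4
f 23 1 25
f 23 25 24
f 24 25 26
f 24 26 4
f 25 1 27
f 25 27 26
f 26 27 28
f 26 28 4
f 27 1 29
f 27 29 28
f 28 29 30
f 28 30 4
f 29 1 31
f 29 31 30
f 30 31 32
f 30 32 4
f 31 1 33
f 31 33 32
f 32 33 34
f 32 34 4
f 33 1 2
f 33 2 34
f 34 2 3
f 34 3 4
f 35 72 51
f 72 46 75
f 51 75 40
f 72 75 51
f 35 51 47
f 51 40 52
f 47 52 36
f 51 52 47
f 35 47 56
f 47 36 57
f 56 57 42
f 47 57 56
f 35 56 68
f 56 42 71
f 68 71 45
f 56 71 68
f 35 68 72
f 68 45 76
f 72 76 46
f 68 76 72
f 36 52 63
f 52 40 66
f 63 66 44
f 52 66 63
f 40 75 53
f 75 46 74
f 53 74 39
f 75 74 53
f 46 76 73
f 76 45 69
f 73 69 37
f 76 69 73
f 45 71 70
f 71 42 58
f 70 58 41
f 71 58 70
f 42 57 62
f 57 36 59
f 62 59 43
f 57 59 62
f 38 64 50
f 64 44 65
f 50 65 39
f 64 65 50
f 38 50 48
f 50 39 49
f 48 49 37
f 50 49 48
f 38 48 55
f 48 37 54
f 55 54 41
f 48 54 55
f 38 55 60
f 55 41 61
f 60 61 43
f 55 61 60
f 38 60 64
f 60 43 67
f 64 67 44
f 60 67 64
f 39 65 53
f 65 44 66
f 53 66 40
f 65 66 53
f 37 49 73
f 49 39 74
f 73 74 46
f 49 74 73
f 41 54 70
f 54 37 69
f 70 69 45
f 54 69 70
f 43 61 62
f 61 41 58
f 62 58 42
f 61 58 62
f 44 67 63
f 67 43 59
f 63 59 36
f 67 59 63
f 78 80 77
f 81 78 77
f 77 80 79
f 79 81 77
f 78 84 80
f 82 78 81
f 82 84 78
f 80 84 79
f 83 81 79
f 79 84 83
f 83 82 81
f 84 82 83
f 86 88 85
f 89 86 85
f 85 88 87
f 87 89 85
f 86 92 88
f 90 86 89
f 90 92 86
f 88 92 87
f 91 89 87
f 87 92 91
f 91 90 89
f 92 90 91
f 94 93 96
f 94 96 95
f 96 93 97
f 96 97 95
f 97 93 98
f 97 98 95
f 98 93 99
f 98 99 95
f 99 93 100
f 99 100 95
f 100 93 101
f 100 101 95
f 101 93 102
f 101 102 95
f 102 93 103
f 102 103 95
f 103 93 104
f 103 104 95
f 104 93 105
f 104 105 95
f 105 93 94
f 105 94 95



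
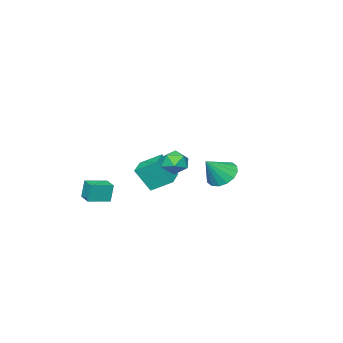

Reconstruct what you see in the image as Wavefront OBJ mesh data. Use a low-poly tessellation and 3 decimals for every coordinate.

v -4.063 0.188 -4.244
v -3.472 -0.396 -4.869
v -2.917 -0.008 -2.976
v -3.301 0.108 -4.946
v -3.334 0.634 -4.835
v -3.562 1.04 -4.566
v -3.925 1.218 -4.21
v -4.325 1.12 -3.863
v -4.655 0.772 -3.618
v -4.826 0.267 -3.541
v -4.793 -0.259 -3.652
v -4.564 -0.665 -3.921
v -4.202 -0.843 -4.277
v -3.802 -0.744 -4.624
v 1.455 2.824 -0.688
v 2.035 3.335 -1.07
v 2.405 1.805 -0.61
v 2.985 2.316 -0.992
v 2.716 2.492 -0.192
v 2.129 3.121 -0.24
v 2.311 2.019 -1.44
v 1.724 2.648 -1.488
v 2.564 2.838 -1.535
v 2.814 3.13 -0.763
v 1.626 2.01 -0.917
v 1.876 2.302 -0.145
v 2.693 -2.295 -4.632
v 2.508 -2.227 -3.479
v 3.062 -1.408 -4.625
v 2.876 -1.341 -3.471
v 3.904 -2.799 -4.409
v 3.718 -2.732 -3.255
v 4.272 -1.913 -4.401
v 4.087 -1.845 -3.248
v 1.594 0.576 -3.063
v 2.112 -0.115 -1.657
v 0.977 1.629 -2.317
v 1.496 0.938 -0.912
v 2.684 1.262 -3.128
v 3.203 0.571 -1.723
v 2.068 2.315 -2.383
v 2.586 1.624 -0.977
f 2 1 4
f 2 4 3
f 4 1 5
f 4 5 3
f 5 1 6
f 5 6 3
f 6 1 7
f 6 7 3
f 7 1 8
f 7 8 3
f 8 1 9
f 8 9 3
f 9 1 10
f 9 10 3
f 10 1 11
f 10 11 3
f 11 1 12
f 11 12 3
f 12 1 13
f 12 13 3
f 13 1 14
f 13 14 3
f 14 1 2
f 14 2 3
f 15 26 20
f 15 20 16
f 15 16 22
f 15 22 25
f 15 25 26
f 16 20 24
f 20 26 19
f 26 25 17
f 25 22 21
f 22 16 23
f 18 24 19
f 18 19 17
f 18 17 21
f 18 21 23
f 18 23 24
f 19 24 20
f 17 19 26
f 21 17 25
f 23 21 22
f 24 23 16
f 28 30 27
f 31 28 27
f 27 30 29
f 29 31 27
f 28 34 30
f 32 28 31
f 32 34 28
f 30 34 29
f 33 31 29
f 29 34 33
f 33 32 31
f 34 32 33
f 36 38 35
f 39 36 35
f 35 38 37
f 37 39 35
f 36 42 38
f 40 36 39
f 40 42 36
f 38 42 37
f 41 39 37
f 37 42 41
f 41 40 39
f 42 40 41



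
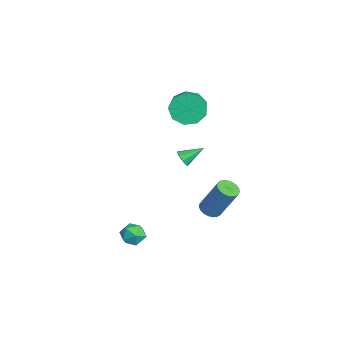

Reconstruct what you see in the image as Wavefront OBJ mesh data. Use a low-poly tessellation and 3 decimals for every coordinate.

v -2.368 1.247 1.958
v -1.976 0.962 1.141
v -0.9 0.709 1.745
v -1.292 0.993 2.562
v -1.875 1.598 1.226
v -0.798 1.345 1.83
v -2.004 2.07 1.654
v -0.928 1.816 2.258
v -2.304 2.156 2.224
v -1.227 1.903 2.829
v -2.633 1.817 2.67
v -1.557 1.564 3.274
v -2.839 1.211 2.782
v -1.763 0.958 3.386
v -2.825 0.622 2.509
v -1.748 0.368 3.113
v -2.596 0.325 1.978
v -1.52 0.071 2.582
v -2.261 0.459 1.437
v -1.185 0.206 2.041
v -0.49 1.954 -4.382
v 0.072 1.729 -4.452
v 0.613 2.5 -2.609
v 0.05 2.726 -2.538
v 0.095 1.96 -4.555
v 0.635 2.731 -2.712
v 0.016 2.189 -4.628
v 0.556 2.961 -2.785
v -0.151 2.378 -4.659
v 0.39 3.15 -2.815
v -0.376 2.494 -4.641
v 0.165 3.266 -2.798
v -0.62 2.517 -4.579
v -0.08 3.288 -2.736
v -0.843 2.442 -4.482
v -0.302 3.213 -2.639
v -1.004 2.283 -4.368
v -0.464 3.054 -2.525
v -1.077 2.067 -4.257
v -0.536 2.838 -2.413
v -1.048 1.831 -4.167
v -0.507 2.603 -2.323
v -0.922 1.617 -4.114
v -0.382 2.389 -2.271
v -0.722 1.461 -4.107
v -0.182 2.233 -2.264
v -0.482 1.391 -4.148
v 0.058 2.162 -2.305
v -0.243 1.418 -4.229
v 0.297 2.189 -2.386
v -0.047 1.537 -4.337
v 0.493 2.309 -2.494
v -1.966 0.859 -1.515
v -1.703 1.076 -1.895
v -1.994 1.961 -0.905
v -2.045 1.102 -1.957
v -2.35 1.014 -1.813
v -2.476 0.854 -1.529
v -2.363 0.696 -1.24
v -2.064 0.615 -1.079
v -1.72 0.647 -1.122
v -1.49 0.779 -1.35
v -1.484 0.949 -1.655
v 1.574 -2.444 -3.822
v 2.103 -2.049 -4.068
v 2.217 -2.751 -2.932
v 2.746 -2.356 -3.178
v 2.163 -2.048 -2.93
v 1.766 -1.859 -3.48
v 2.554 -2.941 -3.52
v 2.157 -2.752 -4.07
v 2.709 -2.357 -3.882
v 2.467 -1.805 -3.517
v 1.853 -2.995 -3.483
v 1.611 -2.443 -3.118
f 2 1 5
f 2 5 3
f 3 5 6
f 3 6 4
f 5 1 7
f 5 7 6
f 6 7 8
f 6 8 4
f 7 1 9
f 7 9 8
f 8 9 10
f 8 10 4
f 9 1 11
f 9 11 10
f 10 11 12
f 10 12 4
f 11 1 13
f 11 13 12
f 12 13 14
f 12 14 4
f 13 1 15
f 13 15 14
f 14 15 16
f 14 16 4
f 15 1 17
f 15 17 16
f 16 17 18
f 16 18 4
f 17 1 19
f 17 19 18
f 18 19 20
f 18 20 4
f 19 1 2
f 19 2 20
f 20 2 3
f 20 3 4
f 22 21 25
f 22 25 23
f 23 25 26
f 23 26 24
f 25 21 27
f 25 27 26
f 26 27 28
f 26 28 24
f 27 21 29
f 27 29 28
f 28 29 30
f 28 30 24
f 29 21 31
f 29 31 30
f 30 31 32
f 30 32 24
f 31 21 33
f 31 33 32
f 32 33 34
f 32 34 24
f 33 21 35
f 33 35 34
f 34 35 36
f 34 36 24
f 35 21 37
f 35 37 36
f 36 37 38
f 36 38 24
f 37 21 39
f 37 39 38
f 38 39 40
f 38 40 24
f 39 21 41
f 39 41 40
f 40 41 42
f 40 42 24
f 41 21 43
f 41 43 42
f 42 43 44
f 42 44 24
f 43 21 45
f 43 45 44
f 44 45 46
f 44 46 24
f 45 21 47
f 45 47 46
f 46 47 48
f 46 48 24
f 47 21 49
f 47 49 48
f 48 49 50
f 48 50 24
f 49 21 51
f 49 51 50
f 50 51 52
f 50 52 24
f 51 21 22
f 51 22 52
f 52 22 23
f 52 23 24
f 54 53 56
f 54 56 55
f 56 53 57
f 56 57 55
f 57 53 58
f 57 58 55
f 58 53 59
f 58 59 55
f 59 53 60
f 59 60 55
f 60 53 61
f 60 61 55
f 61 53 62
f 61 62 55
f 62 53 63
f 62 63 55
f 63 53 54
f 63 54 55
f 64 75 69
f 64 69 65
f 64 65 71
f 64 71 74
f 64 74 75
f 65 69 73
f 69 75 68
f 75 74 66
f 74 71 70
f 71 65 72
f 67 73 68
f 67 68 66
f 67 66 70
f 67 70 72
f 67 72 73
f 68 73 69
f 66 68 75
f 70 66 74
f 72 70 71
f 73 72 65



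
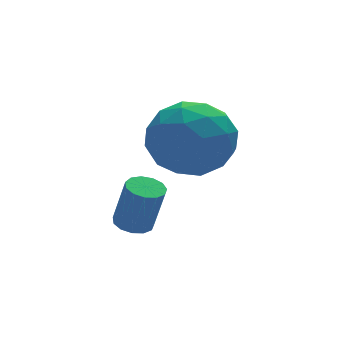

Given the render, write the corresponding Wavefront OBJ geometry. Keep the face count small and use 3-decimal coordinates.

v -2.075 -2.809 0.235
v -1.083 -2.616 0.839
v -1.077 -3.704 -1.119
v -0.085 -3.511 -0.515
v -0.89 -4.263 -0.099
v -1.508 -3.71 0.737
v -0.652 -2.61 -1.017
v -1.27 -2.057 -0.181
v -0.204 -2.493 0.065
v -0.351 -3.515 0.633
v -1.809 -2.805 -0.913
v -1.956 -3.827 -0.345
v -1.667 -2.634 0.656
v -0.493 -3.686 -0.936
v -0.967 -4.128 -0.692
v -0.383 -4.015 -0.336
v -1.916 -3.277 0.596
v -1.333 -3.163 0.951
v -1.22 -4.132 0.399
v -0.827 -3.157 -1.231
v -0.244 -3.043 -0.876
v -1.777 -2.305 0.056
v -1.193 -2.192 0.412
v -0.94 -2.188 -0.679
v -0.567 -2.448 0.556
v 0.02 -2.974 -0.239
v -0.314 -2.445 -0.535
v -0.677 -2.12 -0.043
v -0.653 -3.049 0.89
v -0.066 -3.575 0.094
v -0.54 -4.017 0.338
v -0.903 -3.692 0.83
v -0.136 -2.977 0.435
v -2.094 -2.745 -0.374
v -1.507 -3.271 -1.17
v -1.257 -2.628 -1.11
v -1.62 -2.303 -0.618
v -2.18 -3.346 -0.041
v -1.593 -3.872 -0.836
v -1.483 -4.2 -0.237
v -1.846 -3.875 0.255
v -2.024 -3.343 -0.715
v -2.46 -2.884 -2.874
v -2.139 -3.26 -3
v -1.898 -3.491 -1.692
v -2.22 -3.116 -1.566
v -1.982 -3.02 -2.986
v -1.741 -3.251 -1.678
v -1.976 -2.737 -2.937
v -1.735 -2.968 -1.629
v -2.125 -2.5 -2.868
v -1.884 -2.732 -1.56
v -2.38 -2.386 -2.801
v -2.139 -2.618 -1.493
v -2.66 -2.43 -2.757
v -2.419 -2.661 -1.449
v -2.877 -2.618 -2.75
v -2.636 -2.85 -1.442
v -2.962 -2.891 -2.783
v -2.721 -3.122 -1.475
v -2.888 -3.161 -2.844
v -2.647 -3.393 -1.536
v -2.678 -3.344 -2.915
v -2.437 -3.575 -1.607
v -2.398 -3.381 -2.973
v -2.158 -3.612 -1.665
f 1 38 17
f 38 12 41
f 17 41 6
f 38 41 17
f 1 17 13
f 17 6 18
f 13 18 2
f 17 18 13
f 1 13 22
f 13 2 23
f 22 23 8
f 13 23 22
f 1 22 34
f 22 8 37
f 34 37 11
f 22 37 34
f 1 34 38
f 34 11 42
f 38 42 12
f 34 42 38
f 2 18 29
f 18 6 32
f 29 32 10
f 18 32 29
f 6 41 19
f 41 12 40
f 19 40 5
f 41 40 19
f 12 42 39
f 42 11 35
f 39 35 3
f 42 35 39
f 11 37 36
f 37 8 24
f 36 24 7
f 37 24 36
f 8 23 28
f 23 2 25
f 28 25 9
f 23 25 28
f 4 30 16
f 30 10 31
f 16 31 5
f 30 31 16
f 4 16 14
f 16 5 15
f 14 15 3
f 16 15 14
f 4 14 21
f 14 3 20
f 21 20 7
f 14 20 21
f 4 21 26
f 21 7 27
f 26 27 9
f 21 27 26
f 4 26 30
f 26 9 33
f 30 33 10
f 26 33 30
f 5 31 19
f 31 10 32
f 19 32 6
f 31 32 19
f 3 15 39
f 15 5 40
f 39 40 12
f 15 40 39
f 7 20 36
f 20 3 35
f 36 35 11
f 20 35 36
f 9 27 28
f 27 7 24
f 28 24 8
f 27 24 28
f 10 33 29
f 33 9 25
f 29 25 2
f 33 25 29
f 44 43 47
f 44 47 45
f 45 47 48
f 45 48 46
f 47 43 49
f 47 49 48
f 48 49 50
f 48 50 46
f 49 43 51
f 49 51 50
f 50 51 52
f 50 52 46
f 51 43 53
f 51 53 52
f 52 53 54
f 52 54 46
f 53 43 55
f 53 55 54
f 54 55 56
f 54 56 46
f 55 43 57
f 55 57 56
f 56 57 58
f 56 58 46
f 57 43 59
f 57 59 58
f 58 59 60
f 58 60 46
f 59 43 61
f 59 61 60
f 60 61 62
f 60 62 46
f 61 43 63
f 61 63 62
f 62 63 64
f 62 64 46
f 63 43 65
f 63 65 64
f 64 65 66
f 64 66 46
f 65 43 44
f 65 44 66
f 66 44 45
f 66 45 46



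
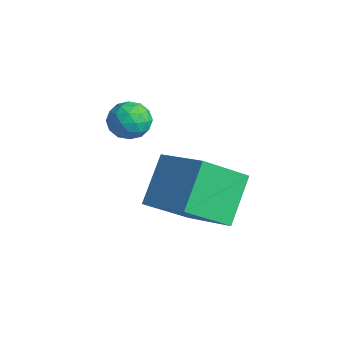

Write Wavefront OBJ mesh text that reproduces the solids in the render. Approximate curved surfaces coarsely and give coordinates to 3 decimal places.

v 0.911 1.895 -4.001
v 0.748 0.263 -2.753
v 2.852 2.312 -3.201
v 2.688 0.68 -1.953
v 1.752 0.72 -5.427
v 1.588 -0.912 -4.179
v 3.692 1.137 -4.627
v 3.529 -0.495 -3.379
v -1.616 -0.34 -1.9
v -1.287 0.209 -1.405
v -0.693 -0.089 -2.795
v -0.364 0.46 -2.3
v -0.324 -0.326 -2.114
v -0.895 -0.482 -1.561
v -1.085 0.602 -2.639
v -1.656 0.446 -2.086
v -0.959 0.792 -1.862
v -0.488 0.218 -1.538
v -1.492 -0.098 -2.662
v -1.021 -0.672 -2.338
v -1.533 -0.088 -1.574
v -0.447 0.208 -2.626
v -0.424 -0.255 -2.516
v -0.23 0.068 -2.226
v -1.302 -0.494 -1.666
v -1.109 -0.171 -1.375
v -0.543 -0.486 -1.791
v -0.871 0.291 -2.825
v -0.678 0.614 -2.534
v -1.75 0.052 -1.974
v -1.556 0.375 -1.684
v -1.437 0.606 -2.409
v -1.146 0.578 -1.552
v -0.603 0.725 -2.078
v -1.027 0.808 -2.277
v -1.363 0.717 -1.952
v -0.87 0.241 -1.361
v -0.327 0.388 -1.887
v -0.304 -0.074 -1.778
v -0.639 -0.165 -1.453
v -0.677 0.583 -1.63
v -1.653 -0.268 -2.313
v -1.11 -0.121 -2.839
v -1.341 0.285 -2.747
v -1.676 0.194 -2.422
v -1.377 -0.605 -2.122
v -0.834 -0.458 -2.648
v -0.617 -0.597 -2.248
v -0.953 -0.688 -1.923
v -1.303 -0.463 -2.57
f 2 4 1
f 5 2 1
f 1 4 3
f 3 5 1
f 2 8 4
f 6 2 5
f 6 8 2
f 4 8 3
f 7 5 3
f 3 8 7
f 7 6 5
f 8 6 7
f 9 46 25
f 46 20 49
f 25 49 14
f 46 49 25
f 9 25 21
f 25 14 26
f 21 26 10
f 25 26 21
f 9 21 30
f 21 10 31
f 30 31 16
f 21 31 30
f 9 30 42
f 30 16 45
f 42 45 19
f 30 45 42
f 9 42 46
f 42 19 50
f 46 50 20
f 42 50 46
f 10 26 37
f 26 14 40
f 37 40 18
f 26 40 37
f 14 49 27
f 49 20 48
f 27 48 13
f 49 48 27
f 20 50 47
f 50 19 43
f 47 43 11
f 50 43 47
f 19 45 44
f 45 16 32
f 44 32 15
f 45 32 44
f 16 31 36
f 31 10 33
f 36 33 17
f 31 33 36
f 12 38 24
f 38 18 39
f 24 39 13
f 38 39 24
f 12 24 22
f 24 13 23
f 22 23 11
f 24 23 22
f 12 22 29
f 22 11 28
f 29 28 15
f 22 28 29
f 12 29 34
f 29 15 35
f 34 35 17
f 29 35 34
f 12 34 38
f 34 17 41
f 38 41 18
f 34 41 38
f 13 39 27
f 39 18 40
f 27 40 14
f 39 40 27
f 11 23 47
f 23 13 48
f 47 48 20
f 23 48 47
f 15 28 44
f 28 11 43
f 44 43 19
f 28 43 44
f 17 35 36
f 35 15 32
f 36 32 16
f 35 32 36
f 18 41 37
f 41 17 33
f 37 33 10
f 41 33 37



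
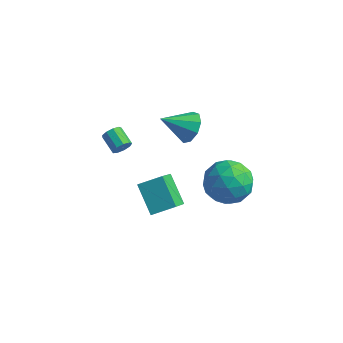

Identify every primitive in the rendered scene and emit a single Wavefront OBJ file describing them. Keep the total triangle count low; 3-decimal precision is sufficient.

v 0.364 2.293 1.694
v 0.938 2.301 2.375
v -0.704 1.407 2.606
v 0.568 2.783 2.409
v 0.102 3.035 2.109
v -0.241 2.941 1.615
v -0.301 2.543 1.158
v -0.05 2.028 0.952
v 0.395 1.637 1.094
v 0.825 1.553 1.516
v 1.04 1.815 2.022
v 3.504 0.879 1.572
v 4.496 0.481 2.16
v 3.024 -0.981 1.12
v 4.016 -1.379 1.708
v 3.09 -0.893 2.335
v 3.386 0.257 2.614
v 4.134 -0.757 0.666
v 4.43 0.393 0.945
v 4.885 -0.53 1.6
v 4.24 -0.614 2.631
v 3.28 0.114 0.649
v 2.635 0.03 1.68
v 4.042 0.843 1.905
v 3.478 -1.343 1.375
v 2.934 -1.057 1.743
v 3.516 -1.292 2.089
v 3.39 0.712 2.172
v 3.973 0.478 2.518
v 3.146 -0.33 2.621
v 3.547 -0.978 0.762
v 4.13 -1.212 1.108
v 4.004 0.792 1.191
v 4.586 0.557 1.537
v 4.374 -0.17 0.659
v 4.854 0.015 1.922
v 4.572 -1.079 1.657
v 4.641 -0.713 1.044
v 4.815 -0.037 1.208
v 4.474 -0.034 2.528
v 4.192 -1.128 2.263
v 3.648 -0.842 2.631
v 3.822 -0.166 2.795
v 4.703 -0.629 2.199
v 3.328 0.628 1.017
v 3.046 -0.466 0.752
v 3.698 -0.334 0.485
v 3.872 0.342 0.649
v 2.948 0.579 1.623
v 2.666 -0.515 1.358
v 2.705 -0.463 2.072
v 2.879 0.213 2.236
v 2.817 0.129 1.081
v -1.546 -0.571 1.702
v -1.269 -0.374 2.083
v -2.096 0.067 2.458
v -2.374 -0.129 2.078
v -1.274 -0.154 1.813
v -2.101 0.288 2.188
v -1.406 -0.128 1.491
v -2.234 0.313 1.866
v -1.604 -0.31 1.268
v -2.431 0.132 1.643
v -1.775 -0.613 1.248
v -2.602 -0.172 1.624
v -1.839 -0.897 1.441
v -2.666 -0.456 1.817
v -1.766 -1.028 1.756
v -2.593 -0.587 2.132
v -1.59 -0.945 2.046
v -2.417 -0.504 2.421
v -1.394 -0.687 2.175
v -2.221 -0.246 2.55
v 1.752 -3.595 1.226
v 0.656 -2.896 2.258
v 1.411 -2.279 -0.028
v 0.315 -1.58 1.003
v 2.625 -2.92 1.697
v 1.529 -2.221 2.728
v 2.284 -1.604 0.442
v 1.188 -0.905 1.474
f 2 1 4
f 2 4 3
f 4 1 5
f 4 5 3
f 5 1 6
f 5 6 3
f 6 1 7
f 6 7 3
f 7 1 8
f 7 8 3
f 8 1 9
f 8 9 3
f 9 1 10
f 9 10 3
f 10 1 11
f 10 11 3
f 11 1 2
f 11 2 3
f 12 49 28
f 49 23 52
f 28 52 17
f 49 52 28
f 12 28 24
f 28 17 29
f 24 29 13
f 28 29 24
f 12 24 33
f 24 13 34
f 33 34 19
f 24 34 33
f 12 33 45
f 33 19 48
f 45 48 22
f 33 48 45
f 12 45 49
f 45 22 53
f 49 53 23
f 45 53 49
f 13 29 40
f 29 17 43
f 40 43 21
f 29 43 40
f 17 52 30
f 52 23 51
f 30 51 16
f 52 51 30
f 23 53 50
f 53 22 46
f 50 46 14
f 53 46 50
f 22 48 47
f 48 19 35
f 47 35 18
f 48 35 47
f 19 34 39
f 34 13 36
f 39 36 20
f 34 36 39
f 15 41 27
f 41 21 42
f 27 42 16
f 41 42 27
f 15 27 25
f 27 16 26
f 25 26 14
f 27 26 25
f 15 25 32
f 25 14 31
f 32 31 18
f 25 31 32
f 15 32 37
f 32 18 38
f 37 38 20
f 32 38 37
f 15 37 41
f 37 20 44
f 41 44 21
f 37 44 41
f 16 42 30
f 42 21 43
f 30 43 17
f 42 43 30
f 14 26 50
f 26 16 51
f 50 51 23
f 26 51 50
f 18 31 47
f 31 14 46
f 47 46 22
f 31 46 47
f 20 38 39
f 38 18 35
f 39 35 19
f 38 35 39
f 21 44 40
f 44 20 36
f 40 36 13
f 44 36 40
f 55 54 58
f 55 58 56
f 56 58 59
f 56 59 57
f 58 54 60
f 58 60 59
f 59 60 61
f 59 61 57
f 60 54 62
f 60 62 61
f 61 62 63
f 61 63 57
f 62 54 64
f 62 64 63
f 63 64 65
f 63 65 57
f 64 54 66
f 64 66 65
f 65 66 67
f 65 67 57
f 66 54 68
f 66 68 67
f 67 68 69
f 67 69 57
f 68 54 70
f 68 70 69
f 69 70 71
f 69 71 57
f 70 54 72
f 70 72 71
f 71 72 73
f 71 73 57
f 72 54 55
f 72 55 73
f 73 55 56
f 73 56 57
f 75 77 74
f 78 75 74
f 74 77 76
f 76 78 74
f 75 81 77
f 79 75 78
f 79 81 75
f 77 81 76
f 80 78 76
f 76 81 80
f 80 79 78
f 81 79 80



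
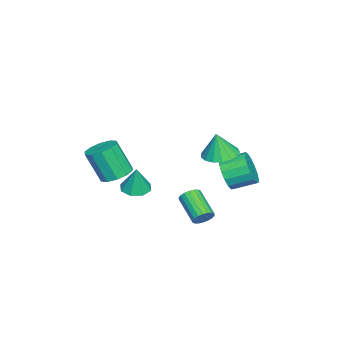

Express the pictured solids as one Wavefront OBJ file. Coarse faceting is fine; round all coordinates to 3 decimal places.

v 0.401 0.491 0.259
v 1.24 0.401 0.155
v 0.539 0.329 1.521
v 1.191 0.801 0.212
v 0.96 1.13 0.279
v 0.602 1.312 0.342
v 0.198 1.306 0.385
v -0.16 1.113 0.4
v -0.39 0.778 0.382
v -0.438 0.377 0.336
v -0.294 0.001 0.273
v 0.009 -0.262 0.206
v 0.402 -0.353 0.151
v 0.794 -0.25 0.121
v 1.097 0.022 0.123
v -0.728 -3.734 -3.21
v -0.215 -3.235 -3.356
v -0.472 -3.606 -1.87
v -0.72 -3.008 -3.281
v -1.23 -3.206 -3.165
v -1.445 -3.713 -3.075
v -1.24 -4.233 -3.064
v -0.736 -4.461 -3.139
v -0.226 -4.263 -3.255
v -0.011 -3.755 -3.345
v -0.109 -0.385 -4.261
v 0.312 -0.68 -4.094
v -0.651 -1.609 -3.311
v -1.071 -1.315 -3.479
v 0.291 -0.513 -3.922
v -0.671 -1.443 -3.139
v 0.191 -0.322 -3.817
v -0.771 -1.251 -3.034
v 0.032 -0.143 -3.8
v -0.93 -1.072 -3.017
v -0.155 -0.011 -3.874
v -1.118 -0.941 -3.092
v -0.333 0.046 -4.025
v -1.296 -0.884 -3.243
v -0.467 0.017 -4.223
v -1.429 -0.912 -3.441
v -0.529 -0.091 -4.429
v -1.492 -1.02 -3.646
v -0.509 -0.257 -4.601
v -1.471 -1.187 -3.818
v -0.409 -0.449 -4.706
v -1.371 -1.378 -3.923
v -0.25 -0.628 -4.723
v -1.212 -1.557 -3.94
v -0.062 -0.759 -4.648
v -1.025 -1.689 -3.866
v 0.116 -0.816 -4.497
v -0.847 -1.746 -3.715
v 0.249 -0.788 -4.299
v -0.713 -1.717 -3.517
v 2.163 -3.624 -0.756
v 2.881 -3.349 -0.626
v 2.875 -4.061 0.907
v 2.157 -4.336 0.776
v 2.565 -3.018 -0.474
v 2.559 -3.73 1.059
v 2.095 -2.919 -0.429
v 2.089 -3.631 1.103
v 1.651 -3.089 -0.51
v 1.646 -3.801 1.023
v 1.403 -3.464 -0.685
v 1.397 -4.176 0.848
v 1.445 -3.899 -0.887
v 1.439 -4.611 0.646
v 1.761 -4.23 -1.039
v 1.755 -4.942 0.494
v 2.231 -4.329 -1.083
v 2.225 -5.041 0.449
v 2.674 -4.159 -1.003
v 2.669 -4.871 0.53
v 2.923 -3.784 -0.828
v 2.917 -4.496 0.705
v -3.319 -0.253 -3.175
v -2.874 -0.45 -2.382
v -3.176 0.677 -1.933
v -3.621 0.873 -2.725
v -2.56 -0.264 -2.637
v -2.862 0.862 -2.188
v -2.42 -0.076 -3.016
v -2.722 1.051 -2.566
v -2.486 0.072 -3.43
v -2.788 1.198 -2.981
v -2.743 0.145 -3.786
v -3.045 1.272 -3.337
v -3.132 0.127 -4.002
v -3.434 1.254 -3.553
v -3.564 0.022 -4.029
v -3.865 1.148 -3.58
v -3.939 -0.146 -3.859
v -4.241 0.98 -3.41
v -4.173 -0.339 -3.533
v -4.475 0.788 -3.084
v -4.211 -0.512 -3.125
v -4.513 0.615 -2.676
v -4.045 -0.626 -2.728
v -4.347 0.501 -2.279
v -3.712 -0.654 -2.433
v -4.014 0.473 -1.984
v -3.29 -0.591 -2.308
v -3.591 0.536 -1.859
f 2 1 4
f 2 4 3
f 4 1 5
f 4 5 3
f 5 1 6
f 5 6 3
f 6 1 7
f 6 7 3
f 7 1 8
f 7 8 3
f 8 1 9
f 8 9 3
f 9 1 10
f 9 10 3
f 10 1 11
f 10 11 3
f 11 1 12
f 11 12 3
f 12 1 13
f 12 13 3
f 13 1 14
f 13 14 3
f 14 1 15
f 14 15 3
f 15 1 2
f 15 2 3
f 17 16 19
f 17 19 18
f 19 16 20
f 19 20 18
f 20 16 21
f 20 21 18
f 21 16 22
f 21 22 18
f 22 16 23
f 22 23 18
f 23 16 24
f 23 24 18
f 24 16 25
f 24 25 18
f 25 16 17
f 25 17 18
f 27 26 30
f 27 30 28
f 28 30 31
f 28 31 29
f 30 26 32
f 30 32 31
f 31 32 33
f 31 33 29
f 32 26 34
f 32 34 33
f 33 34 35
f 33 35 29
f 34 26 36
f 34 36 35
f 35 36 37
f 35 37 29
f 36 26 38
f 36 38 37
f 37 38 39
f 37 39 29
f 38 26 40
f 38 40 39
f 39 40 41
f 39 41 29
f 40 26 42
f 40 42 41
f 41 42 43
f 41 43 29
f 42 26 44
f 42 44 43
f 43 44 45
f 43 45 29
f 44 26 46
f 44 46 45
f 45 46 47
f 45 47 29
f 46 26 48
f 46 48 47
f 47 48 49
f 47 49 29
f 48 26 50
f 48 50 49
f 49 50 51
f 49 51 29
f 50 26 52
f 50 52 51
f 51 52 53
f 51 53 29
f 52 26 54
f 52 54 53
f 53 54 55
f 53 55 29
f 54 26 27
f 54 27 55
f 55 27 28
f 55 28 29
f 57 56 60
f 57 60 58
f 58 60 61
f 58 61 59
f 60 56 62
f 60 62 61
f 61 62 63
f 61 63 59
f 62 56 64
f 62 64 63
f 63 64 65
f 63 65 59
f 64 56 66
f 64 66 65
f 65 66 67
f 65 67 59
f 66 56 68
f 66 68 67
f 67 68 69
f 67 69 59
f 68 56 70
f 68 70 69
f 69 70 71
f 69 71 59
f 70 56 72
f 70 72 71
f 71 72 73
f 71 73 59
f 72 56 74
f 72 74 73
f 73 74 75
f 73 75 59
f 74 56 76
f 74 76 75
f 75 76 77
f 75 77 59
f 76 56 57
f 76 57 77
f 77 57 58
f 77 58 59
f 79 78 82
f 79 82 80
f 80 82 83
f 80 83 81
f 82 78 84
f 82 84 83
f 83 84 85
f 83 85 81
f 84 78 86
f 84 86 85
f 85 86 87
f 85 87 81
f 86 78 88
f 86 88 87
f 87 88 89
f 87 89 81
f 88 78 90
f 88 90 89
f 89 90 91
f 89 91 81
f 90 78 92
f 90 92 91
f 91 92 93
f 91 93 81
f 92 78 94
f 92 94 93
f 93 94 95
f 93 95 81
f 94 78 96
f 94 96 95
f 95 96 97
f 95 97 81
f 96 78 98
f 96 98 97
f 97 98 99
f 97 99 81
f 98 78 100
f 98 100 99
f 99 100 101
f 99 101 81
f 100 78 102
f 100 102 101
f 101 102 103
f 101 103 81
f 102 78 104
f 102 104 103
f 103 104 105
f 103 105 81
f 104 78 79
f 104 79 105
f 105 79 80
f 105 80 81



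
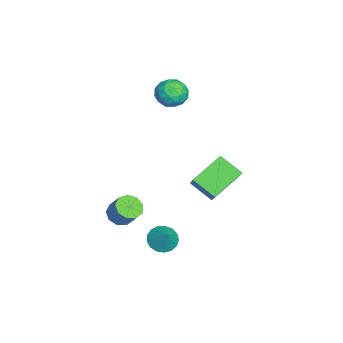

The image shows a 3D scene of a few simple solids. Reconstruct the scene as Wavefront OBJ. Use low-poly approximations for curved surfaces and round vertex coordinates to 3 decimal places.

v 2.898 0.279 -2.393
v 3.5 0.394 -2.891
v 3.622 0.581 -1.447
v 3.333 0.733 -2.872
v 3.066 0.967 -2.742
v 2.761 1.044 -2.533
v 2.487 0.946 -2.292
v 2.307 0.695 -2.074
v 2.262 0.348 -1.929
v 2.363 -0.014 -1.891
v 2.587 -0.309 -1.967
v 2.881 -0.47 -2.142
v 3.18 -0.459 -2.374
v 3.413 -0.279 -2.61
v 3.529 0.029 -2.797
v -3.349 0.983 3.542
v -2.61 0.449 3.696
v -4.25 -0.169 3.864
v -3.511 -0.703 4.018
v -3.711 -0.012 4.6
v -3.155 0.7 4.401
v -3.705 -0.42 3.159
v -3.149 0.292 2.96
v -2.83 -0.418 3.46
v -2.834 -0.166 4.35
v -4.026 0.446 3.21
v -4.03 0.698 4.1
v -2.901 0.817 3.591
v -3.959 -0.537 3.969
v -4.077 -0.131 4.311
v -3.643 -0.445 4.402
v -3.221 0.965 4.005
v -2.787 0.651 4.096
v -3.434 0.38 4.627
v -4.073 -0.371 3.464
v -3.639 -0.685 3.555
v -3.217 0.725 3.158
v -2.783 0.411 3.249
v -3.426 -0.1 2.933
v -2.595 -0.007 3.543
v -3.125 -0.684 3.732
v -3.239 -0.517 3.227
v -2.912 -0.099 3.11
v -2.598 0.141 4.066
v -3.127 -0.536 4.255
v -3.245 -0.129 4.597
v -2.918 0.289 4.48
v -2.727 -0.368 3.927
v -3.733 0.816 3.305
v -4.262 0.139 3.494
v -3.942 -0.009 3.08
v -3.615 0.409 2.963
v -3.735 0.964 3.828
v -4.265 0.287 4.017
v -3.948 0.379 4.45
v -3.621 0.797 4.333
v -4.133 0.648 3.633
v 2.069 -1.871 -1.317
v 2.535 -1.499 -1.756
v 3.016 -0.977 -0.801
v 2.551 -1.349 -0.363
v 2.111 -1.232 -1.688
v 2.592 -0.71 -0.733
v 1.667 -1.264 -1.447
v 2.148 -0.742 -0.492
v 1.411 -1.58 -1.145
v 1.892 -1.058 -0.19
v 1.464 -2.033 -0.924
v 1.945 -1.51 0.031
v 1.8 -2.409 -0.887
v 2.281 -1.887 0.068
v 2.262 -2.534 -1.051
v 2.743 -2.012 -0.097
v 2.634 -2.349 -1.34
v 3.115 -1.827 -0.385
v 2.742 -1.94 -1.618
v 3.223 -1.418 -0.664
v -3.051 1.124 -2.827
v -4.3 2.424 -1.851
v -2.467 2.282 -3.621
v -3.716 3.581 -2.644
v -1.844 1.359 -1.596
v -3.093 2.658 -0.619
v -1.26 2.516 -2.389
v -2.509 3.816 -1.413
f 2 1 4
f 2 4 3
f 4 1 5
f 4 5 3
f 5 1 6
f 5 6 3
f 6 1 7
f 6 7 3
f 7 1 8
f 7 8 3
f 8 1 9
f 8 9 3
f 9 1 10
f 9 10 3
f 10 1 11
f 10 11 3
f 11 1 12
f 11 12 3
f 12 1 13
f 12 13 3
f 13 1 14
f 13 14 3
f 14 1 15
f 14 15 3
f 15 1 2
f 15 2 3
f 16 53 32
f 53 27 56
f 32 56 21
f 53 56 32
f 16 32 28
f 32 21 33
f 28 33 17
f 32 33 28
f 16 28 37
f 28 17 38
f 37 38 23
f 28 38 37
f 16 37 49
f 37 23 52
f 49 52 26
f 37 52 49
f 16 49 53
f 49 26 57
f 53 57 27
f 49 57 53
f 17 33 44
f 33 21 47
f 44 47 25
f 33 47 44
f 21 56 34
f 56 27 55
f 34 55 20
f 56 55 34
f 27 57 54
f 57 26 50
f 54 50 18
f 57 50 54
f 26 52 51
f 52 23 39
f 51 39 22
f 52 39 51
f 23 38 43
f 38 17 40
f 43 40 24
f 38 40 43
f 19 45 31
f 45 25 46
f 31 46 20
f 45 46 31
f 19 31 29
f 31 20 30
f 29 30 18
f 31 30 29
f 19 29 36
f 29 18 35
f 36 35 22
f 29 35 36
f 19 36 41
f 36 22 42
f 41 42 24
f 36 42 41
f 19 41 45
f 41 24 48
f 45 48 25
f 41 48 45
f 20 46 34
f 46 25 47
f 34 47 21
f 46 47 34
f 18 30 54
f 30 20 55
f 54 55 27
f 30 55 54
f 22 35 51
f 35 18 50
f 51 50 26
f 35 50 51
f 24 42 43
f 42 22 39
f 43 39 23
f 42 39 43
f 25 48 44
f 48 24 40
f 44 40 17
f 48 40 44
f 59 58 62
f 59 62 60
f 60 62 63
f 60 63 61
f 62 58 64
f 62 64 63
f 63 64 65
f 63 65 61
f 64 58 66
f 64 66 65
f 65 66 67
f 65 67 61
f 66 58 68
f 66 68 67
f 67 68 69
f 67 69 61
f 68 58 70
f 68 70 69
f 69 70 71
f 69 71 61
f 70 58 72
f 70 72 71
f 71 72 73
f 71 73 61
f 72 58 74
f 72 74 73
f 73 74 75
f 73 75 61
f 74 58 76
f 74 76 75
f 75 76 77
f 75 77 61
f 76 58 59
f 76 59 77
f 77 59 60
f 77 60 61
f 79 81 78
f 82 79 78
f 78 81 80
f 80 82 78
f 79 85 81
f 83 79 82
f 83 85 79
f 81 85 80
f 84 82 80
f 80 85 84
f 84 83 82
f 85 83 84

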